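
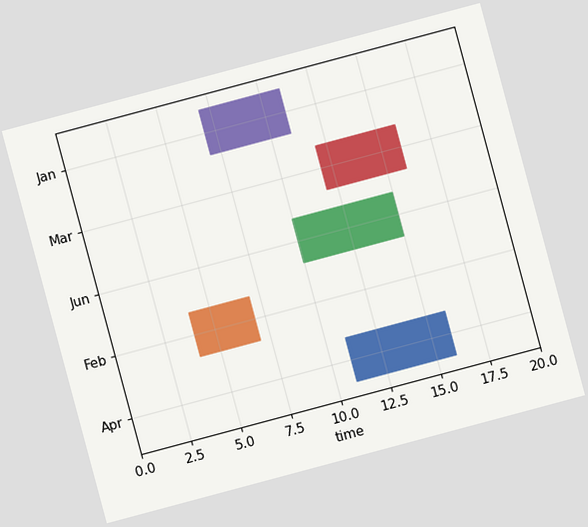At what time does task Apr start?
The chart is tilted about 15° counter-clockwise. The Apr bar begins at t=11.

11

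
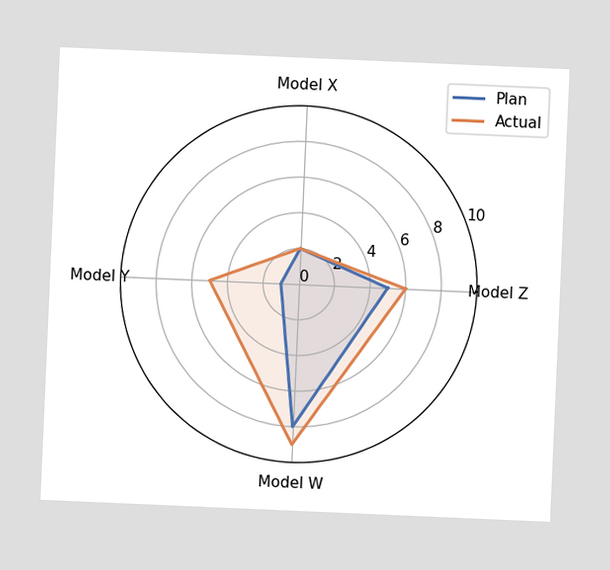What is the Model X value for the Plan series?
2

The chart is tilted about 2° clockwise. On the Model X axis, Plan reaches 2.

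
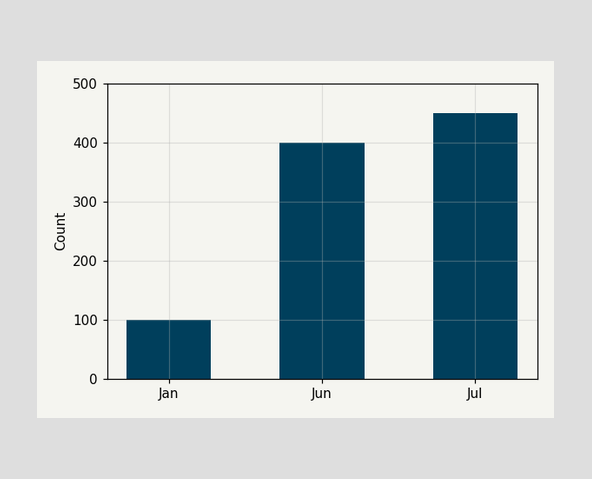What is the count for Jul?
450

Reading along the chart's y-axis, the Jul bar reaches 450.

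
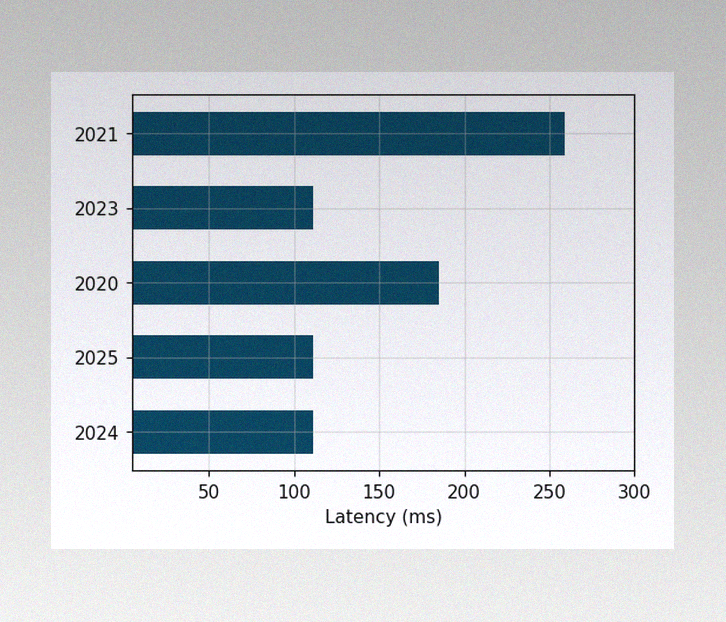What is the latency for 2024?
The image has some photo noise and uneven lighting. Reading along the chart's x-axis, the 2024 bar reaches 111ms.

111ms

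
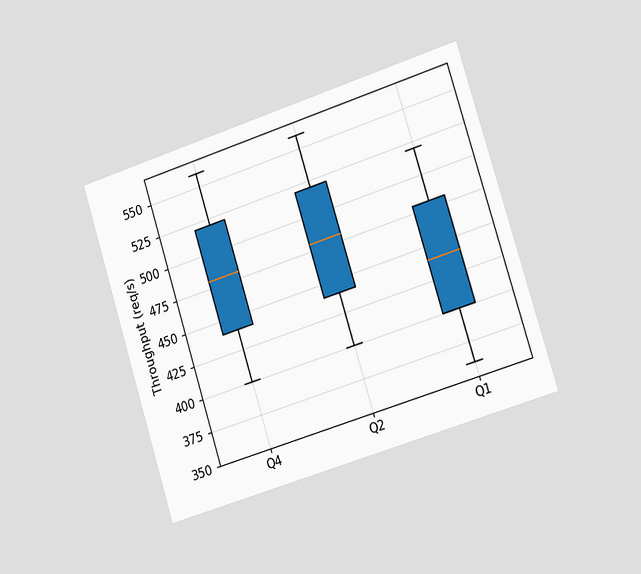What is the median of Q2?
480req/s

The chart is tilted about 17° counter-clockwise and viewed slightly from the right. The median line in the Q2 box sits at 480req/s.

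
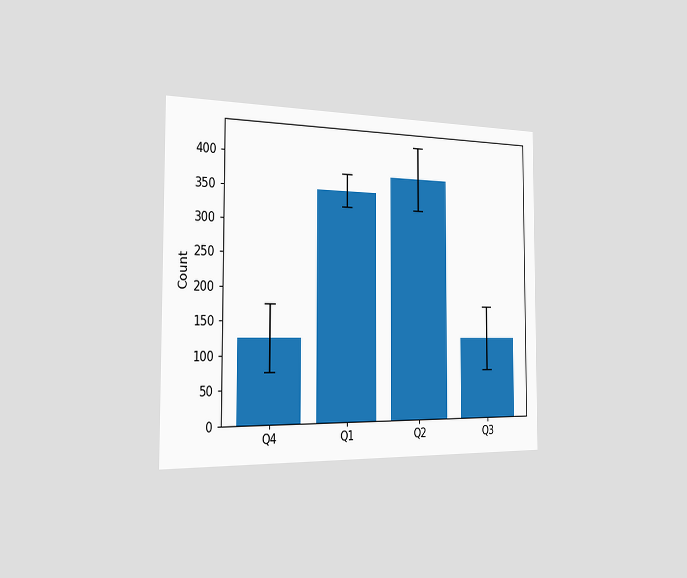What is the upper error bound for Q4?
The chart is viewed slightly from the left. The Q4 bar's upper whisker reaches 175.

175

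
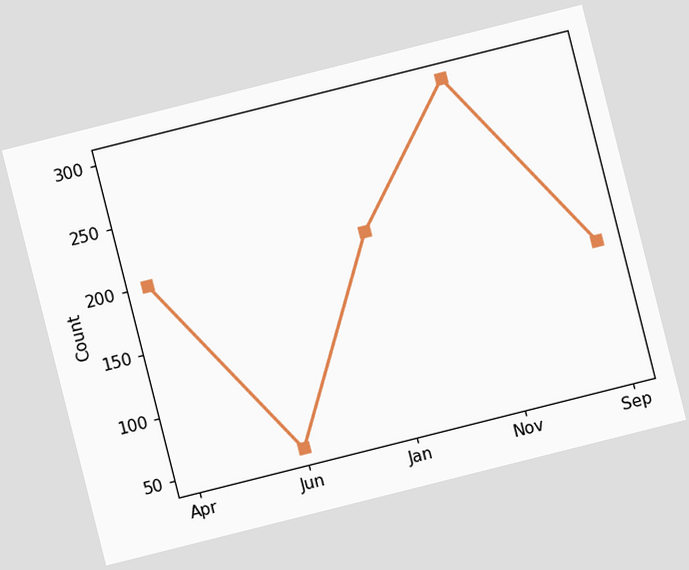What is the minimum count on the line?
50

The chart is tilted about 14° counter-clockwise. The lowest point is at Jun, and reading across to the y-axis gives 50.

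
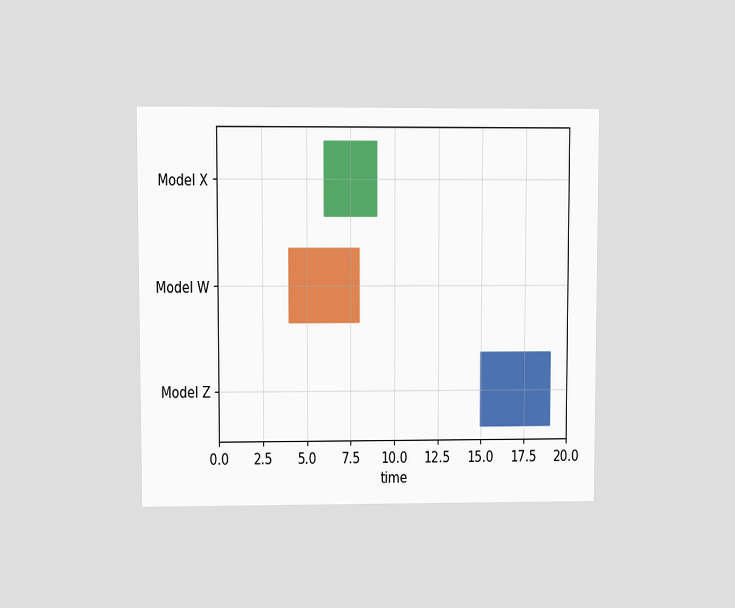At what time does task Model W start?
4

The chart is viewed at a slight angle. The Model W bar begins at t=4.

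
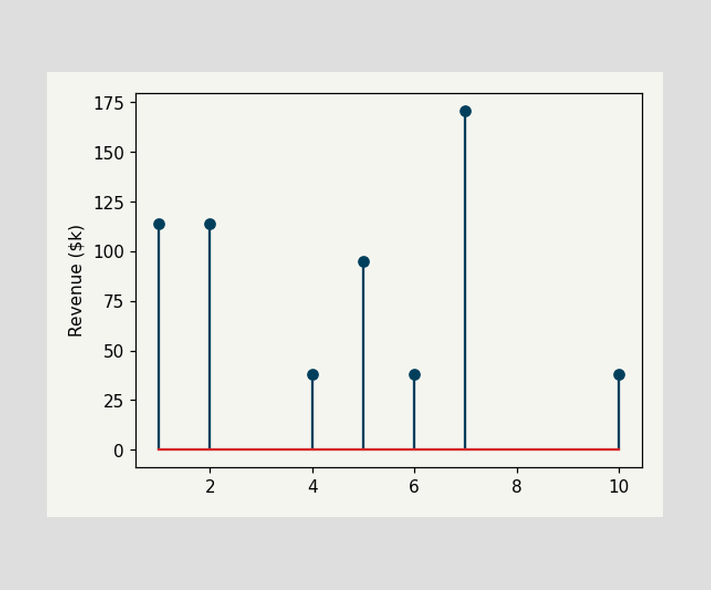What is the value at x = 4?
$38k

The stem at x=4 reaches $38k.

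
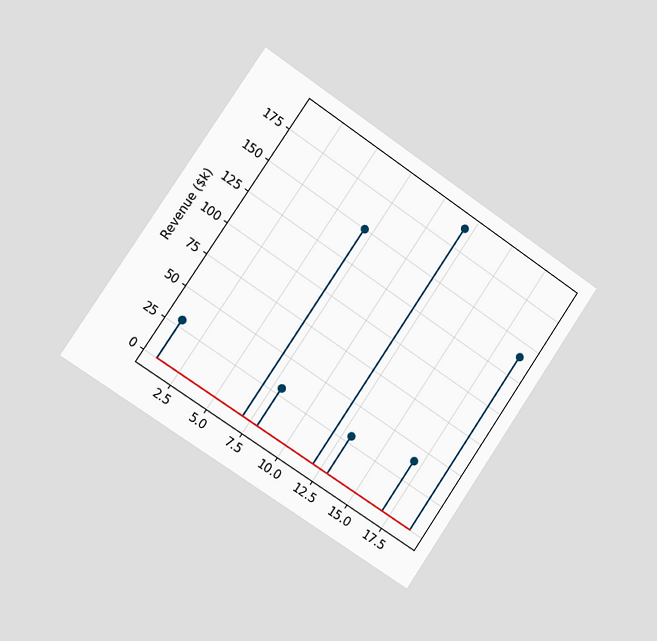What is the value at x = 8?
$30k

The chart is tilted about 34° clockwise and viewed slightly from the left. The stem at x=8 reaches $30k.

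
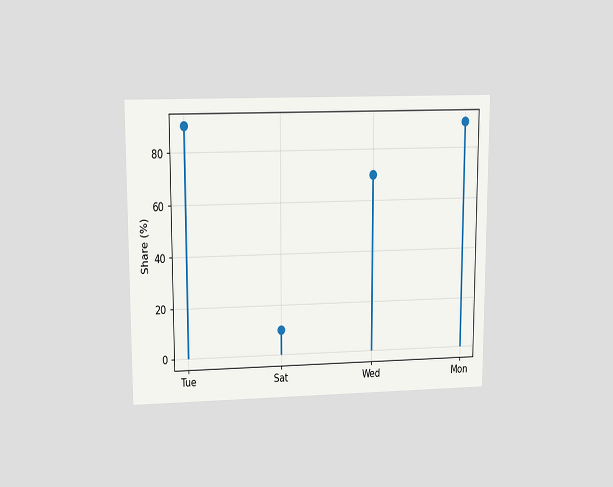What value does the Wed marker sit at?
The chart is viewed at a slight angle. The Wed marker sits at 70%.

70%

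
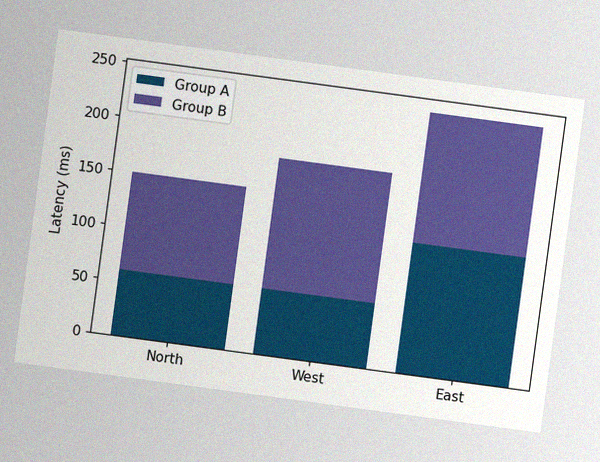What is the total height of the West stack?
The chart is tilted about 8° clockwise, with some photo noise. The West stack's top reaches 180ms on the y-axis.

180ms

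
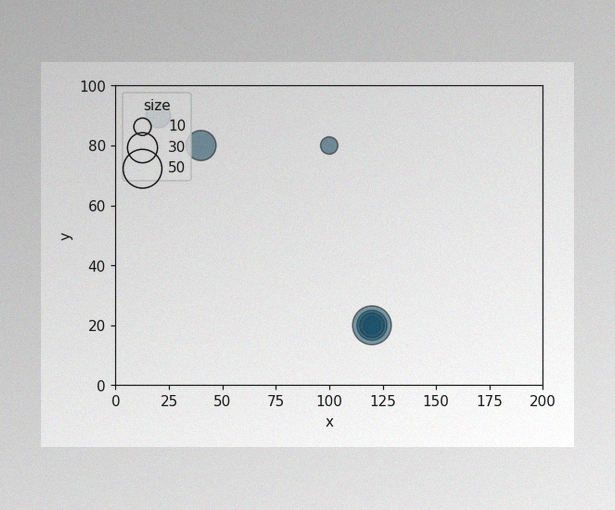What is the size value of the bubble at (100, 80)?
The image has some photo noise and uneven lighting. Matching the bubble at (100, 80) against the size legend gives 10.

10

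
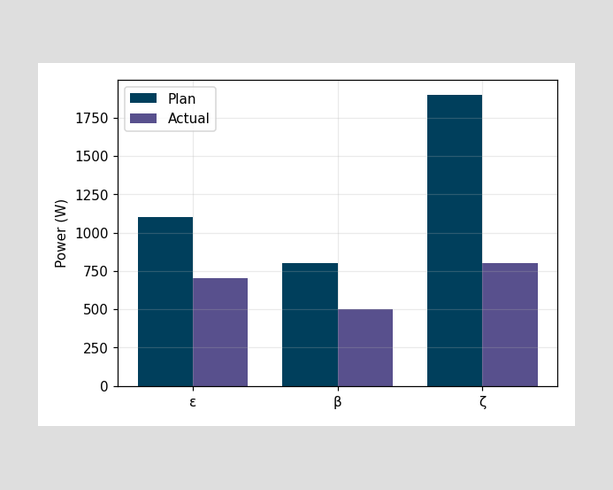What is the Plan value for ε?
The Plan bar at ε reaches 1100W on the y-axis.

1100W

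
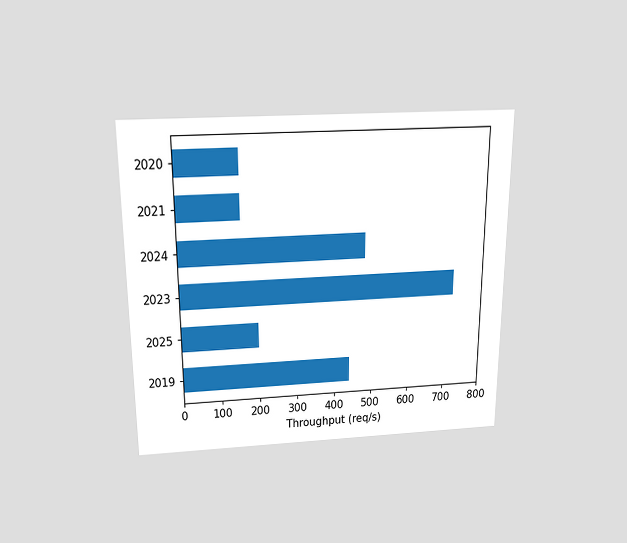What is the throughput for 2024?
The chart is viewed slightly from above. Reading along the chart's x-axis, the 2024 bar reaches 480req/s.

480req/s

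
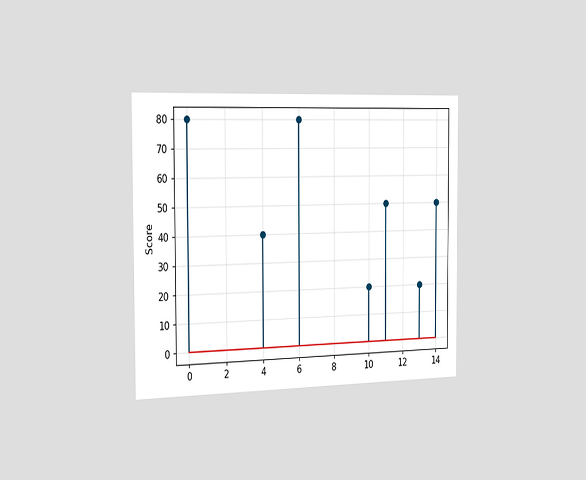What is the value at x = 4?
40

The chart is viewed slightly from the left. The stem at x=4 reaches 40.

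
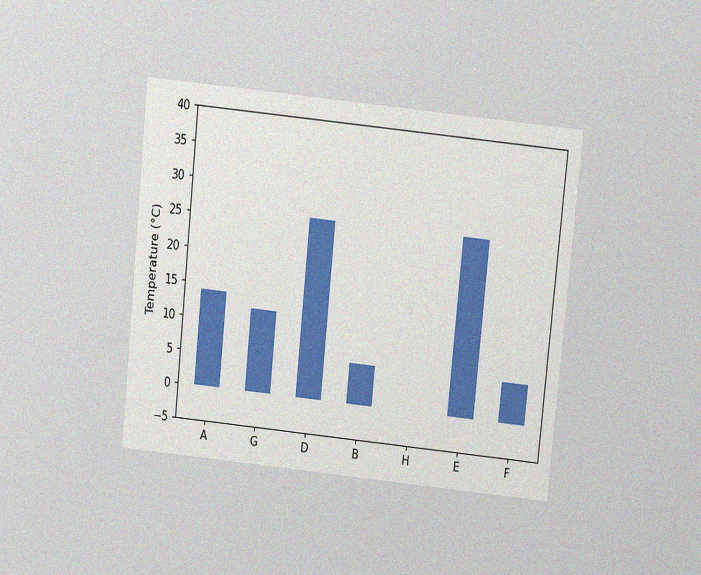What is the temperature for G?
The chart is tilted about 6° clockwise and viewed slightly from above, with some photo noise. Reading along the chart's y-axis, the G bar reaches 12°C.

12°C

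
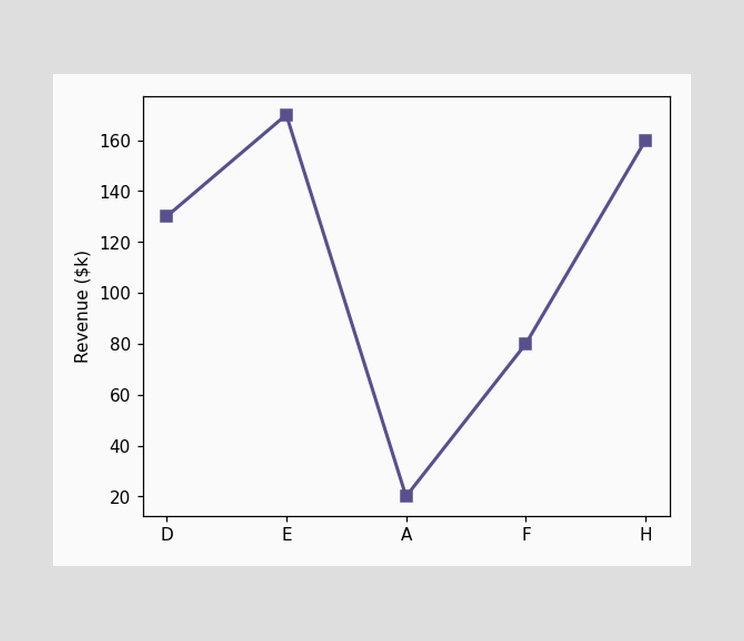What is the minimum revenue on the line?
$20k

The lowest point is at A, and reading across to the y-axis gives $20k.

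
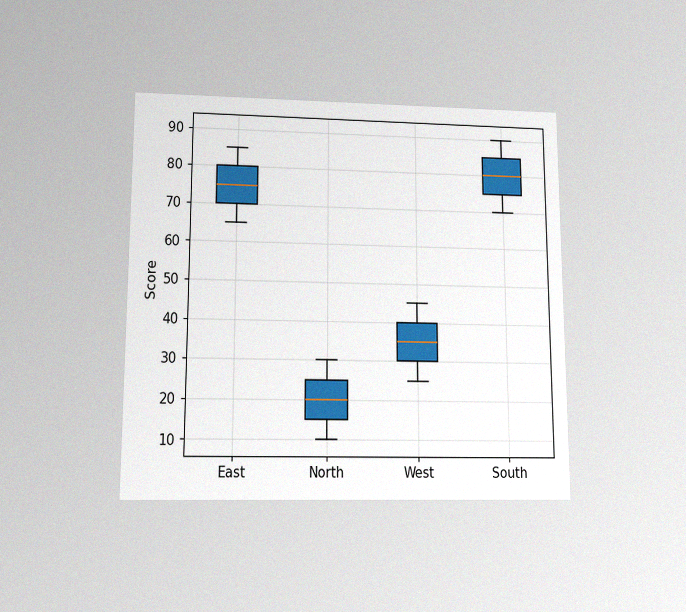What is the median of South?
80

The chart is viewed slightly from below, with some photo noise. The median line in the South box sits at 80.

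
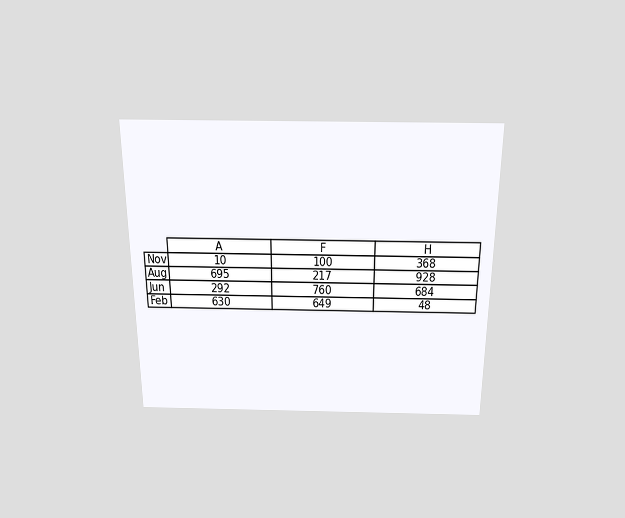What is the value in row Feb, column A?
630

The chart is viewed slightly from above. The (Feb, A) cell reads 630.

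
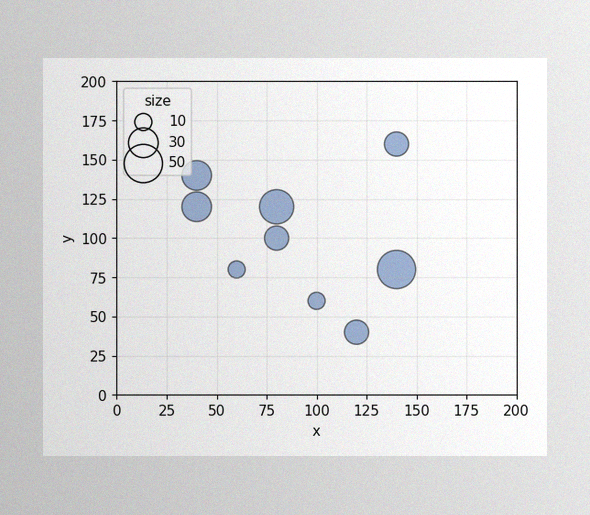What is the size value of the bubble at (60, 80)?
The image has some photo noise and uneven lighting. Matching the bubble at (60, 80) against the size legend gives 10.

10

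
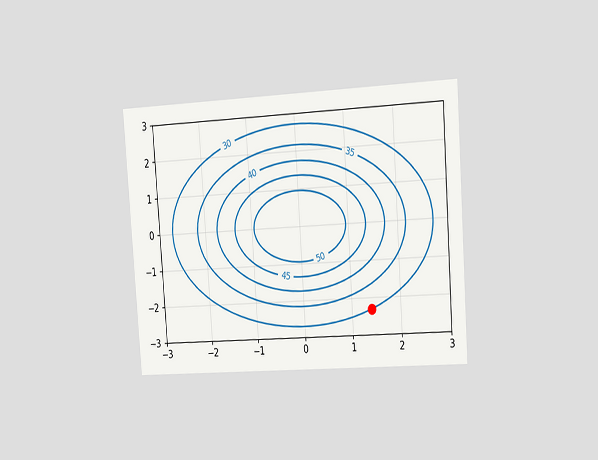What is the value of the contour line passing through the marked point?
The chart is tilted about 4° counter-clockwise and viewed slightly from the right. The marked point sits on the contour labelled 30.

30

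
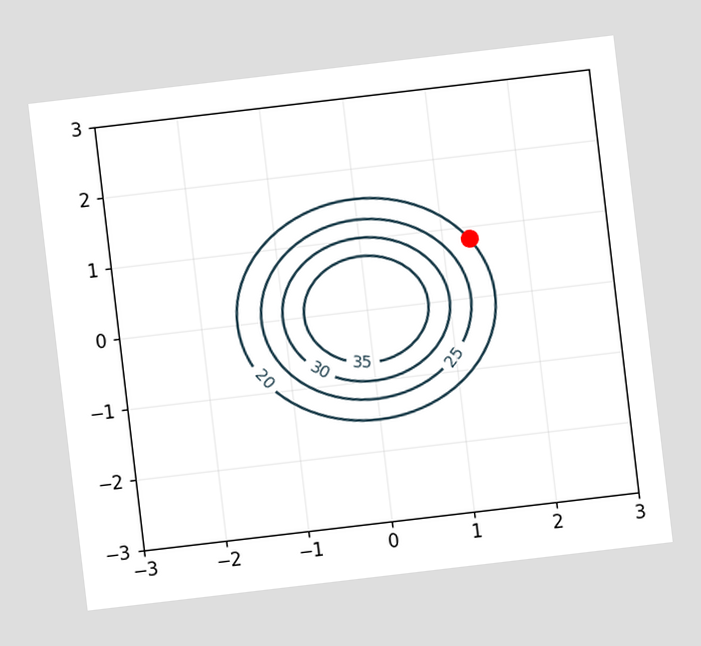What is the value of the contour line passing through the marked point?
The chart is tilted about 7° counter-clockwise. The marked point sits on the contour labelled 20.

20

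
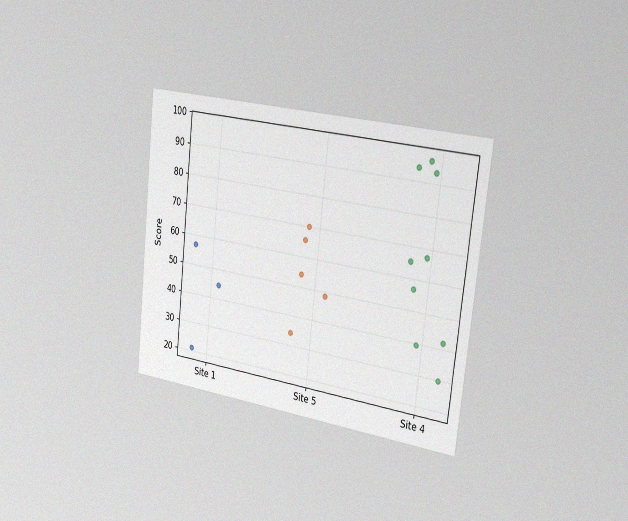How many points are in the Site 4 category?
9

The chart is tilted about 6° clockwise and viewed slightly from the right, with some photo noise. Counting the markers in the Site 4 column gives 9.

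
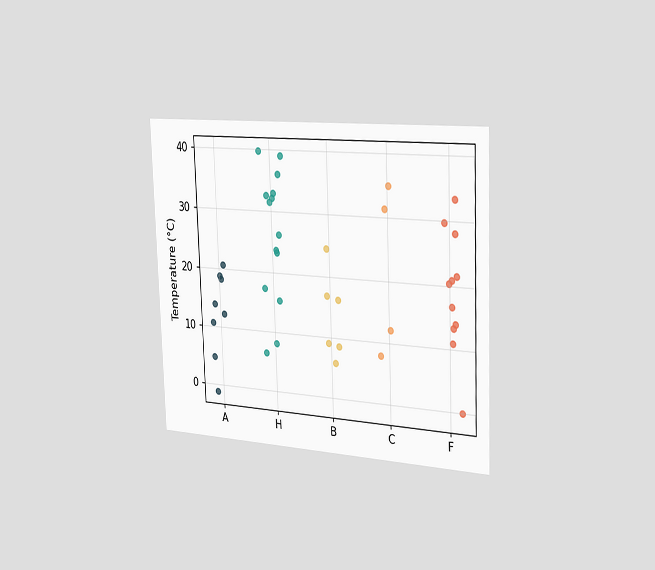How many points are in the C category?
4

The chart is tilted about 2° counter-clockwise and viewed slightly from the right. Counting the markers in the C column gives 4.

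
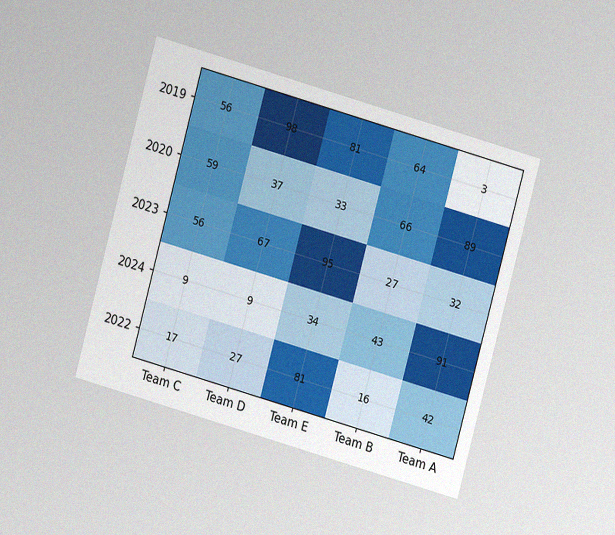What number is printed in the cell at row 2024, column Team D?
9

The chart is tilted about 16° clockwise and viewed at a slight angle, with some photo noise. The (2024, Team D) cell reads 9.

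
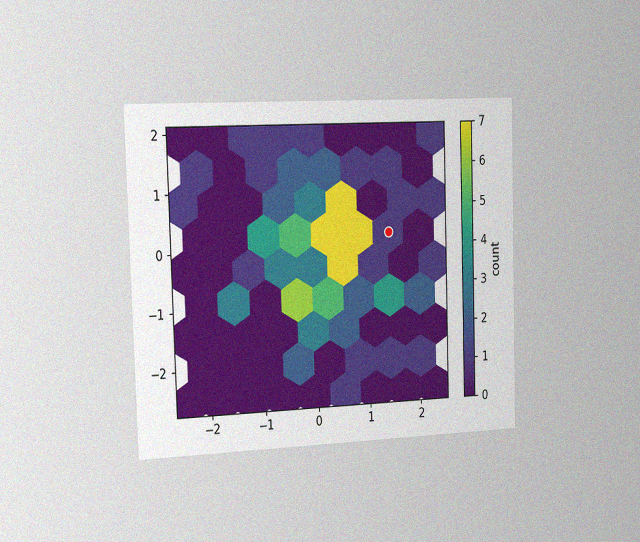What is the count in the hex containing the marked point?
The chart is viewed slightly from the left, with some photo noise. The marked hex reads 1 on the colorbar.

1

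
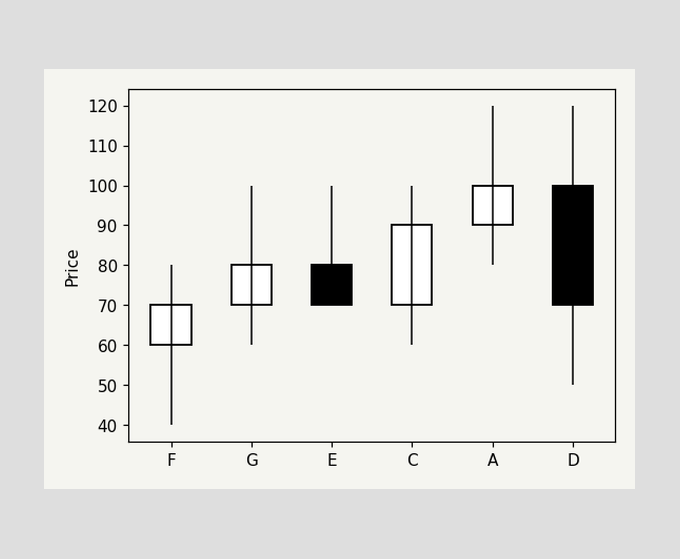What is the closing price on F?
70

The F candle closes at 70.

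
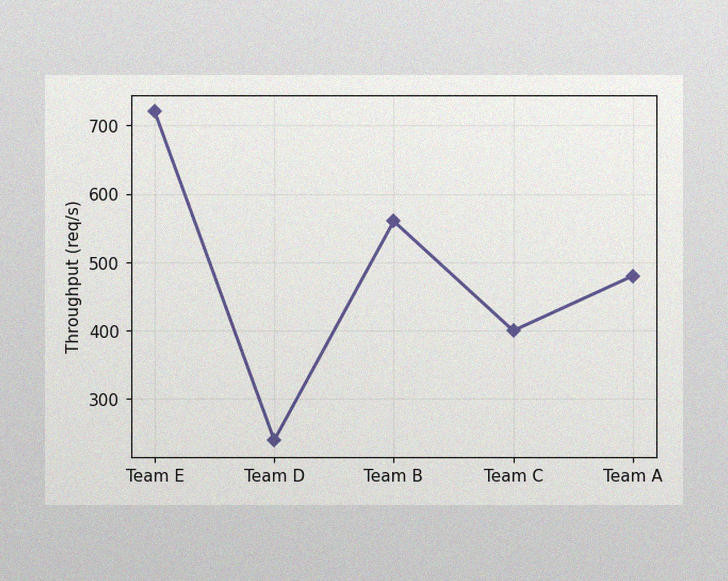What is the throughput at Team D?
The image has some photo noise and uneven lighting. At Team D, the line is at 240req/s.

240req/s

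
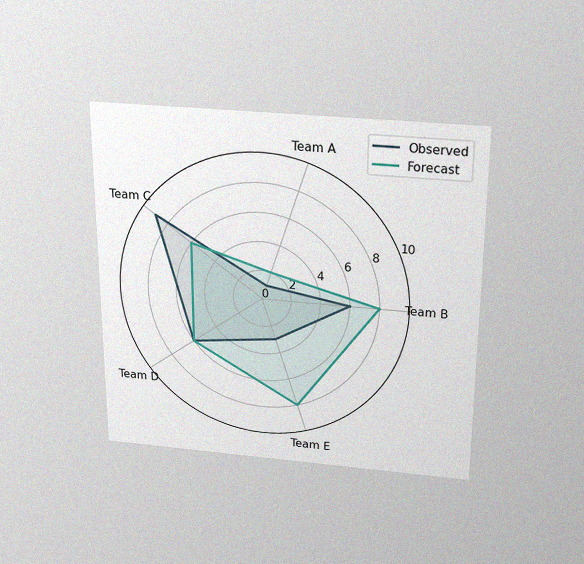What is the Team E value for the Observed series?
The chart is viewed slightly from above, with some photo noise. On the Team E axis, Observed reaches 3.

3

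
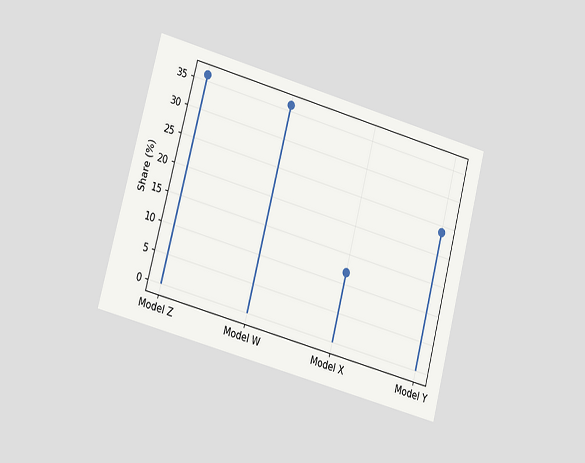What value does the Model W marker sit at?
36%

The chart is tilted about 15° clockwise and viewed slightly from the left. The Model W marker sits at 36%.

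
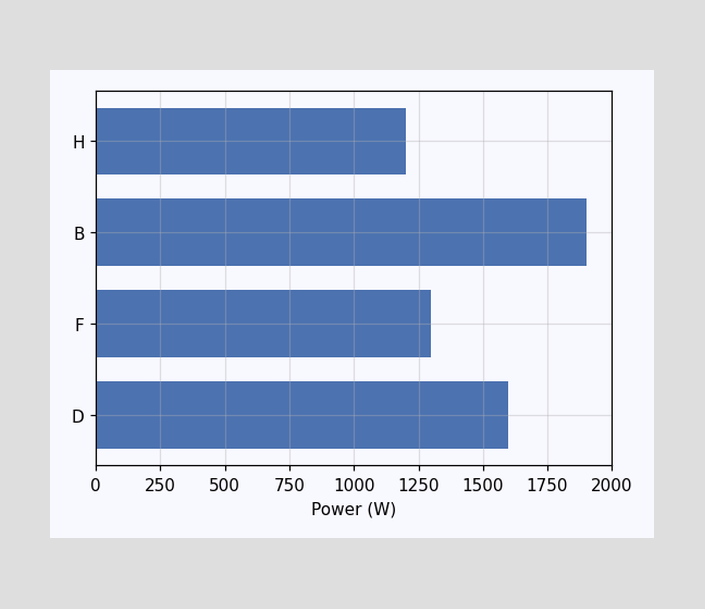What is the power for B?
1900W

Reading along the chart's x-axis, the B bar reaches 1900W.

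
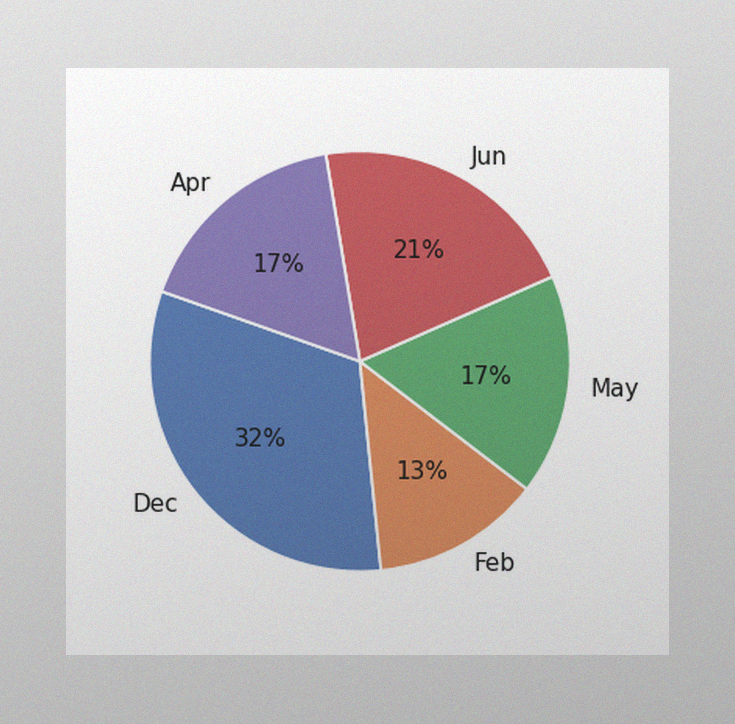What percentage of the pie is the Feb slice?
The image has some photo noise and uneven lighting. The Feb slice takes up 13% of the pie.

13%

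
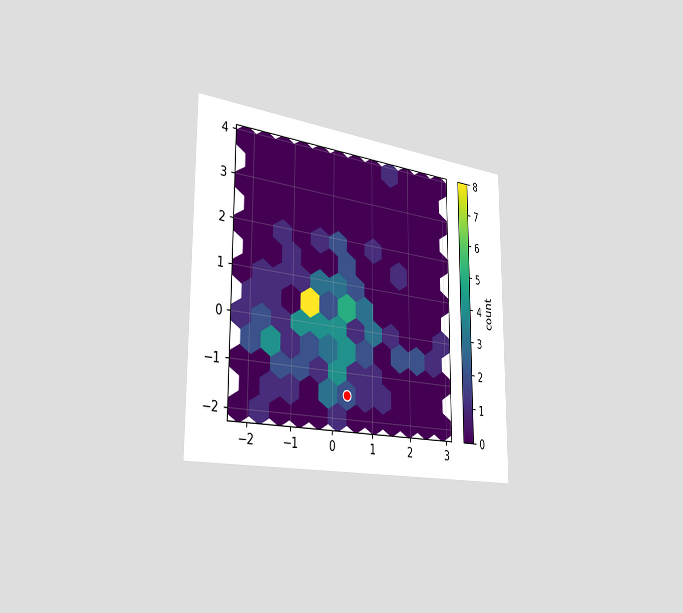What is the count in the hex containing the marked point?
The chart is viewed slightly from the left. The marked hex reads 2 on the colorbar.

2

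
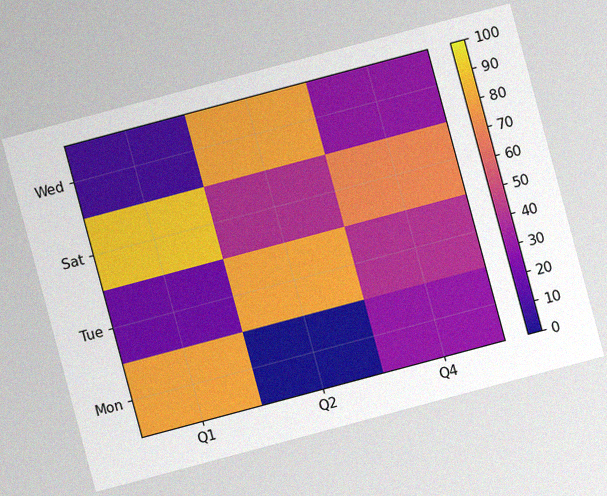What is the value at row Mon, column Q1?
The chart is tilted about 15° counter-clockwise, with some photo noise. Matching cell (Mon, Q1) against the colorbar gives 80.

80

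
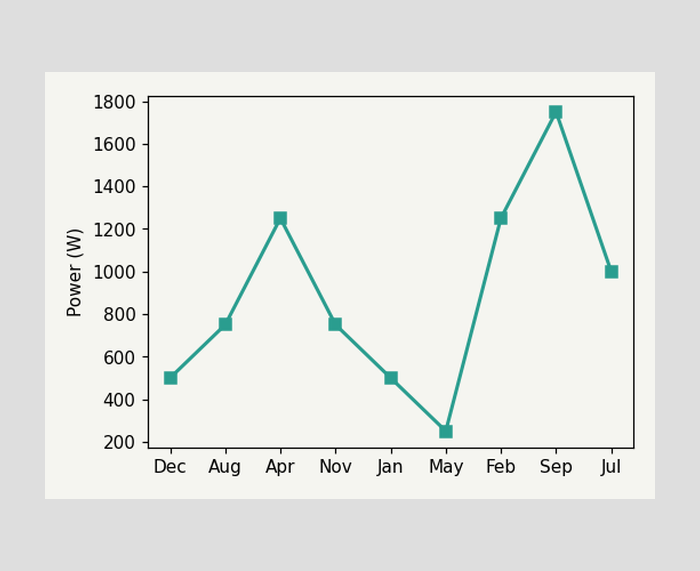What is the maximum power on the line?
The highest point is at Sep, and reading across to the y-axis gives 1750W.

1750W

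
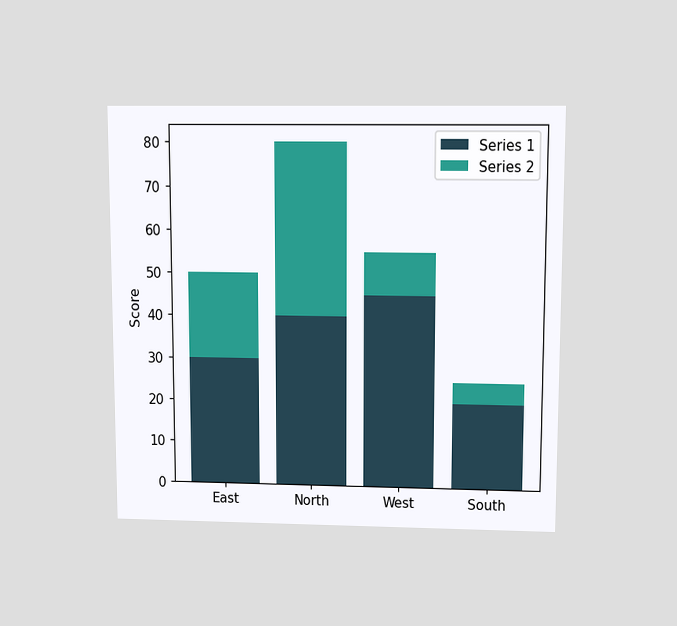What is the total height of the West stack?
The chart is viewed slightly from above. The West stack's top reaches 55 on the y-axis.

55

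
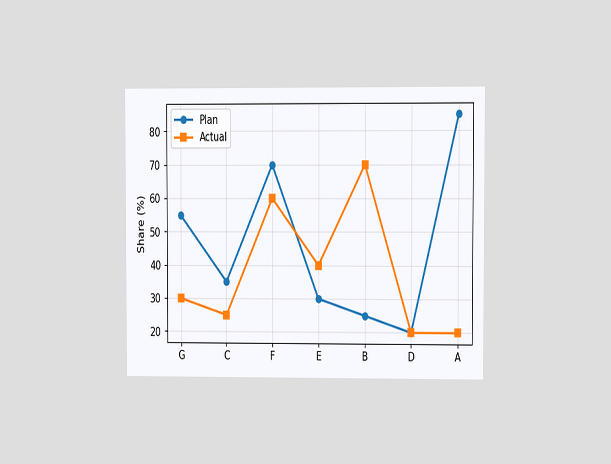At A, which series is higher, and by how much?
Plan, by 65%

The chart is viewed at a slight angle. At A, Plan sits above the other line by 65%.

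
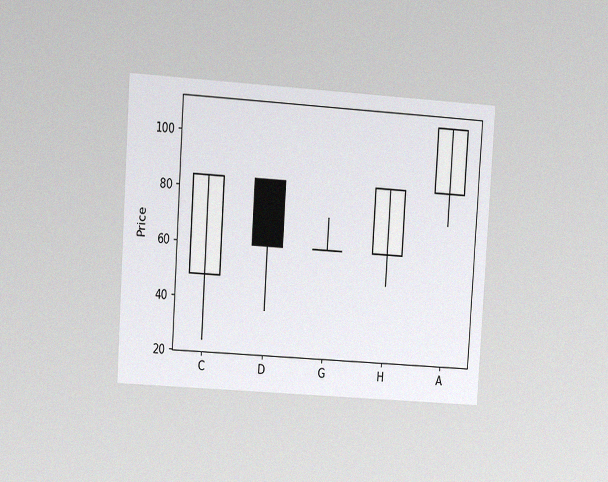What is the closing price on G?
60

The chart is tilted about 4° clockwise and viewed at a slight angle, with some photo noise. The G candle closes at 60.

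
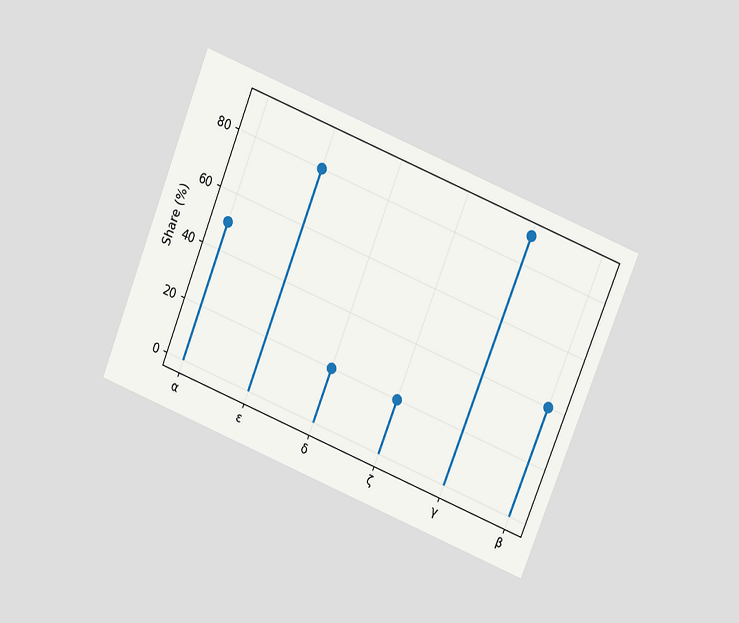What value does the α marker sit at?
50%

The chart is tilted about 22° clockwise and viewed at a slight angle. The α marker sits at 50%.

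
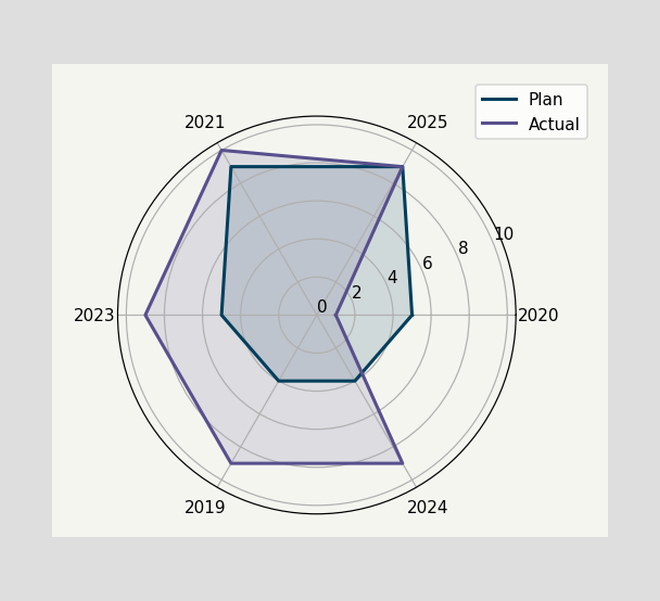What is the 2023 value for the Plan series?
On the 2023 axis, Plan reaches 5.

5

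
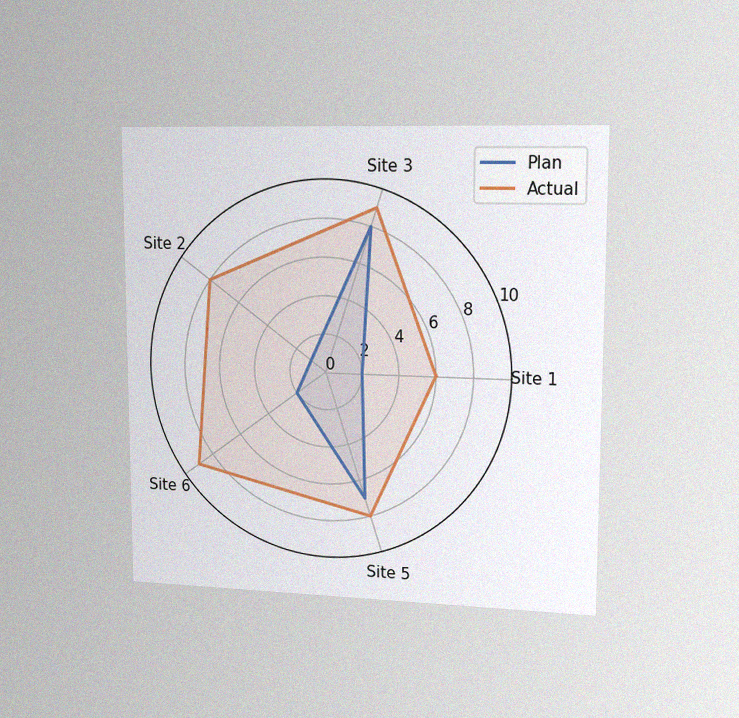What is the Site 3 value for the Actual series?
The chart is viewed slightly from the right, with some photo noise. On the Site 3 axis, Actual reaches 9.

9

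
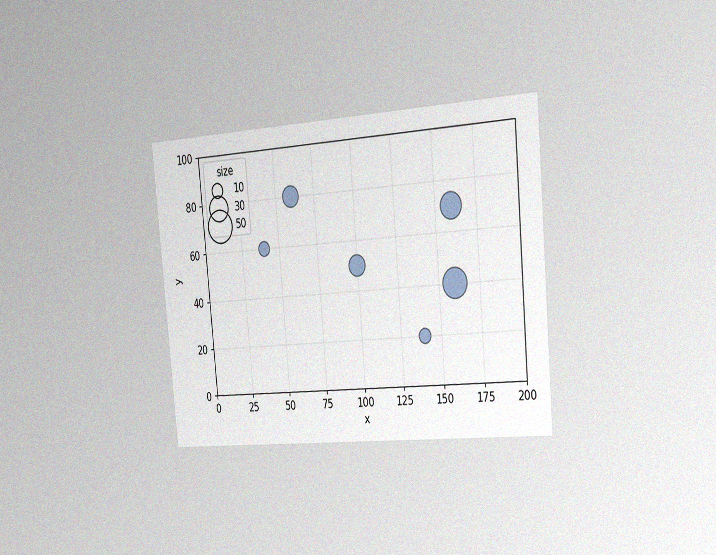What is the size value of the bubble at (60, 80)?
20

The chart is tilted about 5° counter-clockwise and viewed slightly from the right, with some photo noise. Matching the bubble at (60, 80) against the size legend gives 20.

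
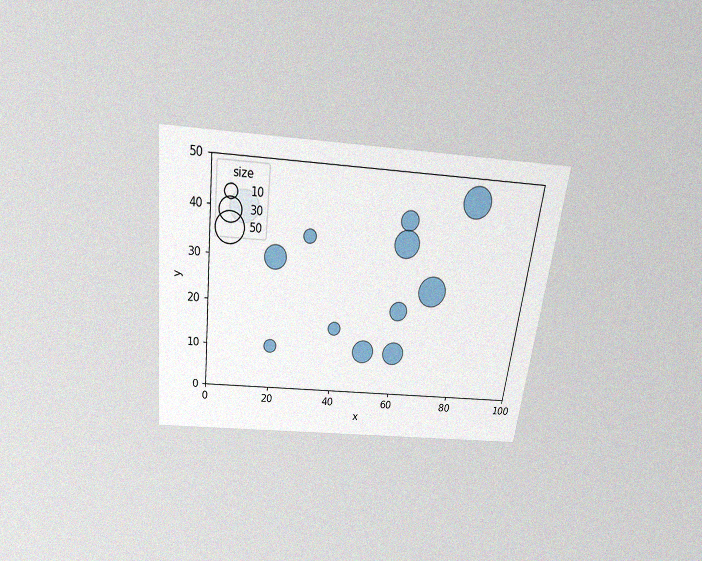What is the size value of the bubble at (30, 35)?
10

The chart is tilted about 7° clockwise and viewed slightly from above, with some photo noise. Matching the bubble at (30, 35) against the size legend gives 10.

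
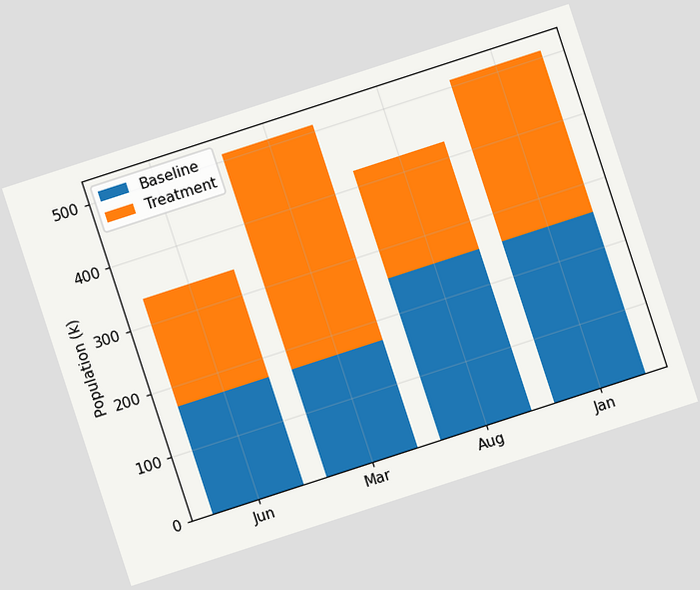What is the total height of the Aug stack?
425k

The chart is tilted about 18° counter-clockwise. The Aug stack's top reaches 425k on the y-axis.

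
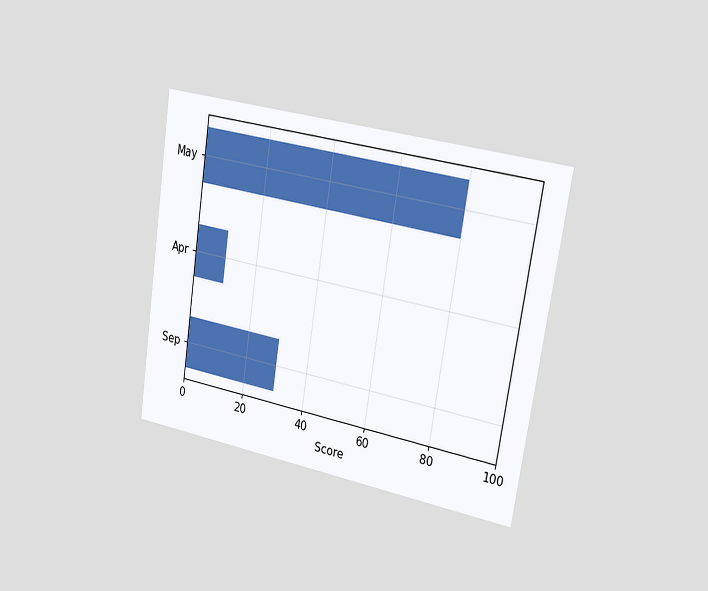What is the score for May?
The chart is tilted about 9° clockwise and viewed slightly from the right. Reading along the chart's x-axis, the May bar reaches 80.

80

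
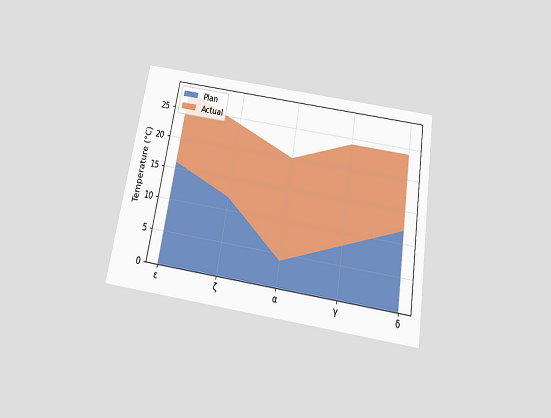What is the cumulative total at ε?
28°C

The chart is tilted about 9° clockwise and viewed slightly from below. The stacked total at ε reaches 28°C.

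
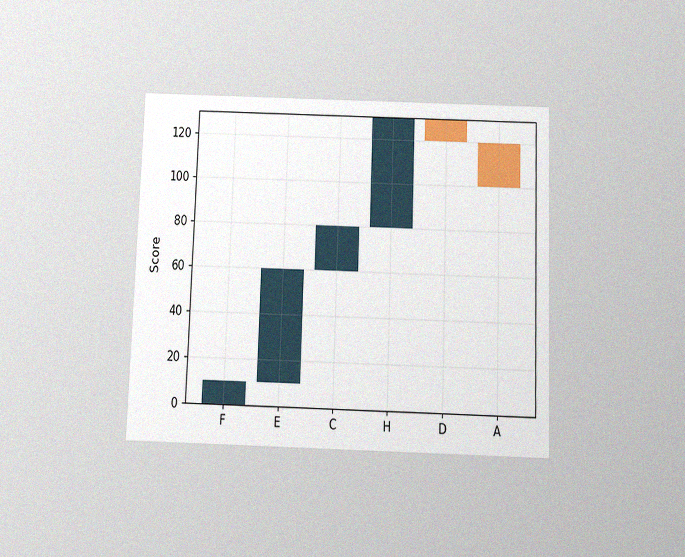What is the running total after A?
100

The chart is viewed slightly from below, with some photo noise. After A the running total reaches 100.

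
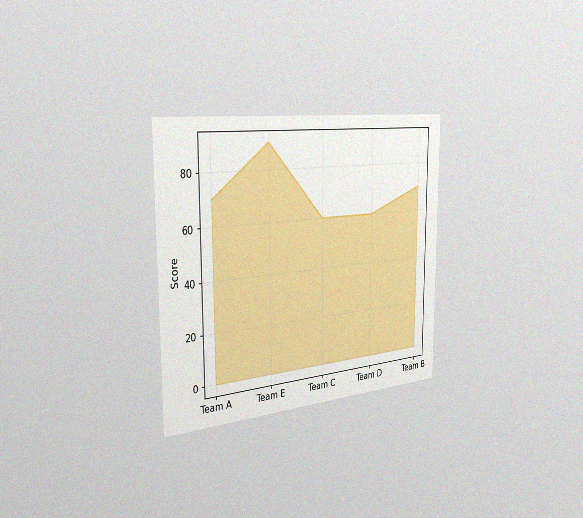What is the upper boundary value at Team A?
The chart is viewed slightly from the left, with some photo noise. At Team A the upper boundary is at 70.

70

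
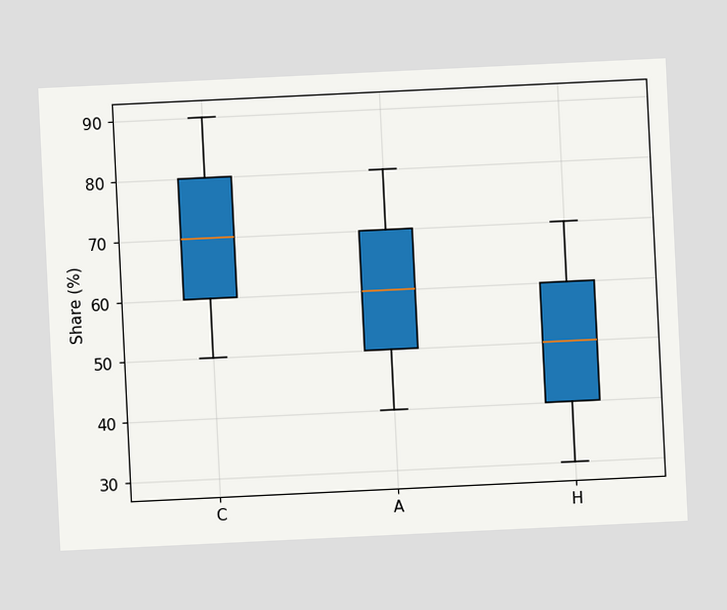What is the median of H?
50%

The chart is tilted about 3° counter-clockwise. The median line in the H box sits at 50%.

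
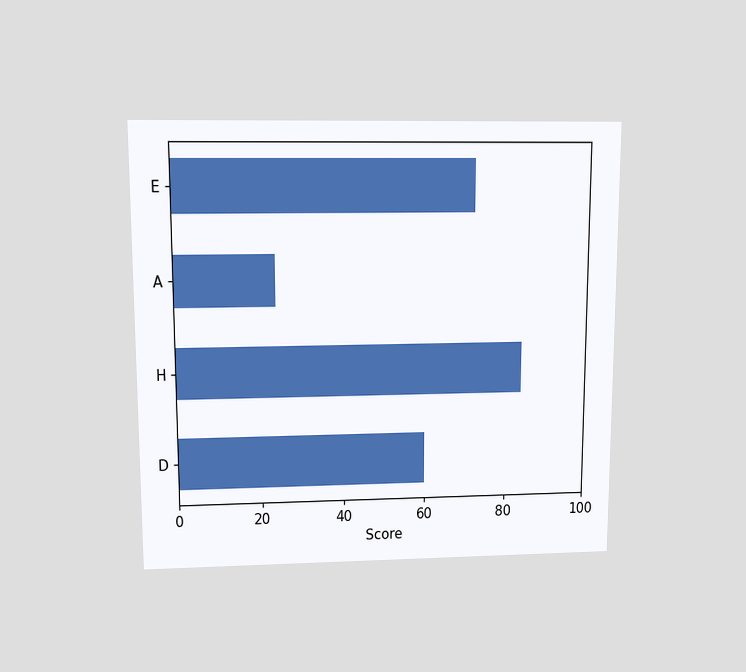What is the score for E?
72

The chart is viewed slightly from above. Reading along the chart's x-axis, the E bar reaches 72.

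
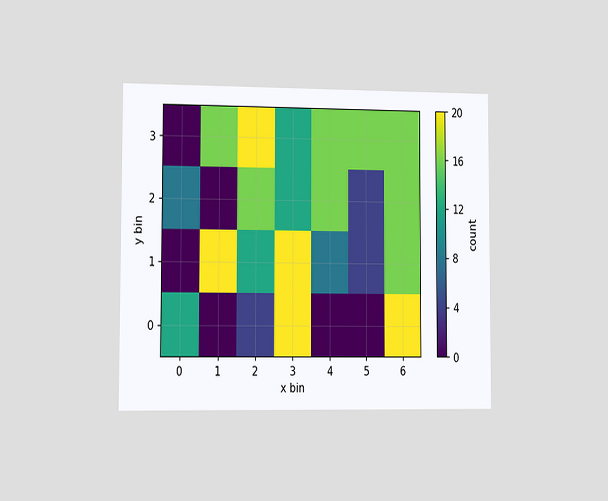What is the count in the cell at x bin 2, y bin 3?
The chart is viewed slightly from the left. Matching the cell (2, 3) against the colorbar gives 20.

20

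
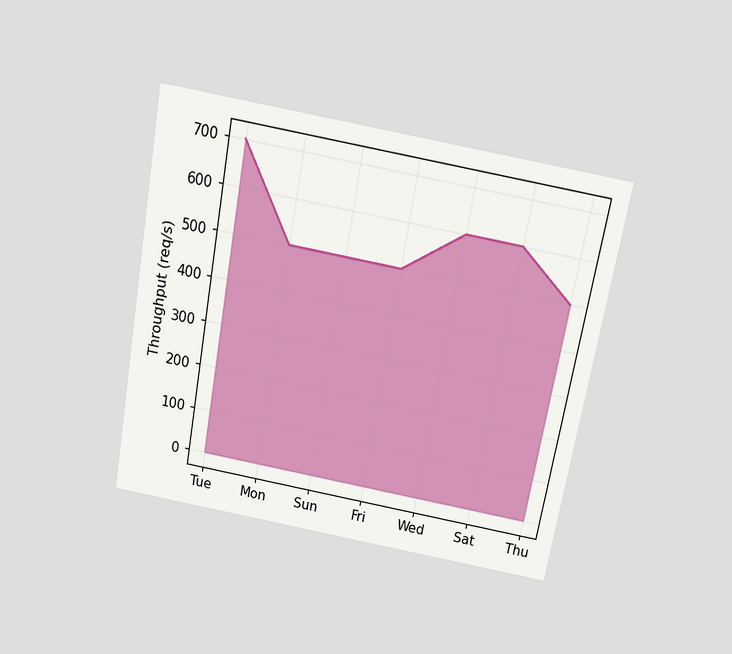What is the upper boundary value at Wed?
600req/s

The chart is tilted about 10° clockwise and viewed slightly from above. At Wed the upper boundary is at 600req/s.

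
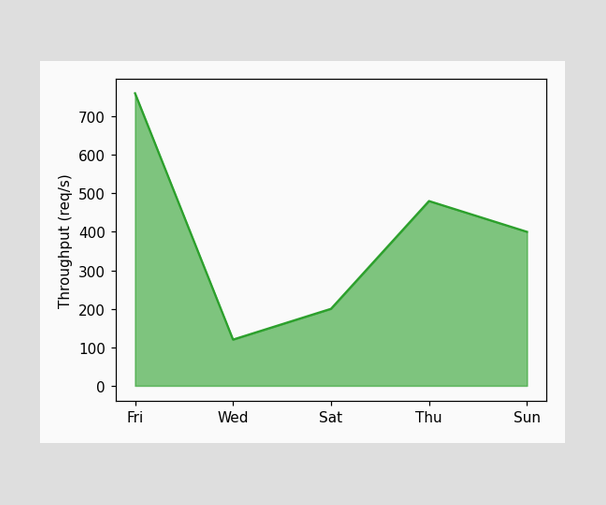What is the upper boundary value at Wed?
120req/s

At Wed the upper boundary is at 120req/s.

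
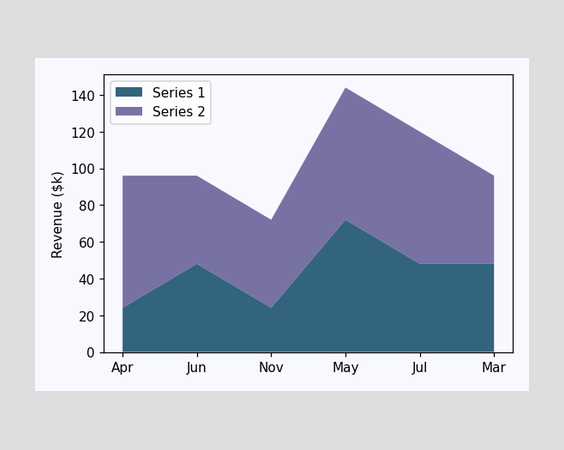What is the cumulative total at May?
$144k

The stacked total at May reaches $144k.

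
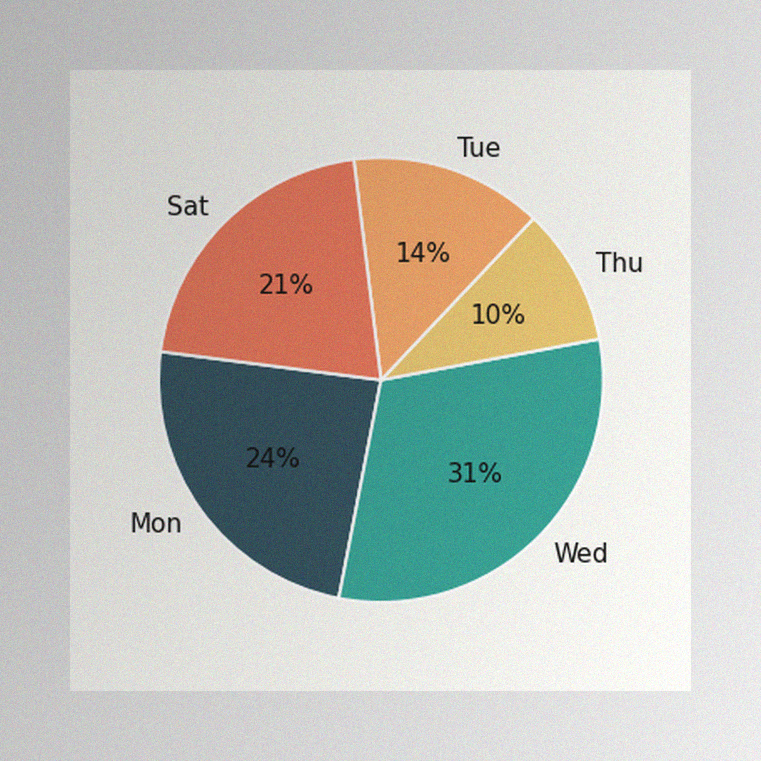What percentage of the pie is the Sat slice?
21%

The image has some photo noise and uneven lighting. The Sat slice takes up 21% of the pie.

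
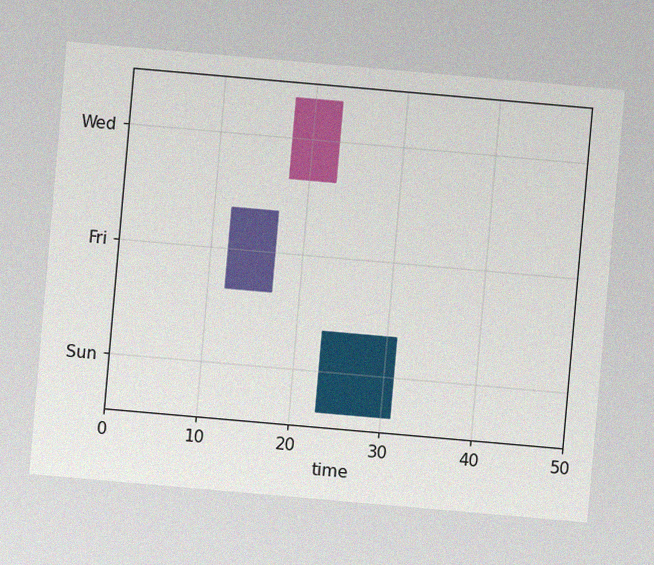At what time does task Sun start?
23

The chart is tilted about 5° clockwise, with some photo noise. The Sun bar begins at t=23.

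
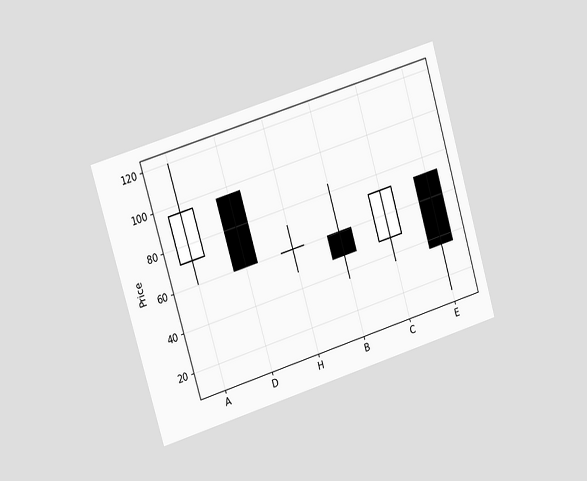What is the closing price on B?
48

The chart is tilted about 17° counter-clockwise and viewed slightly from the left. The B candle closes at 48.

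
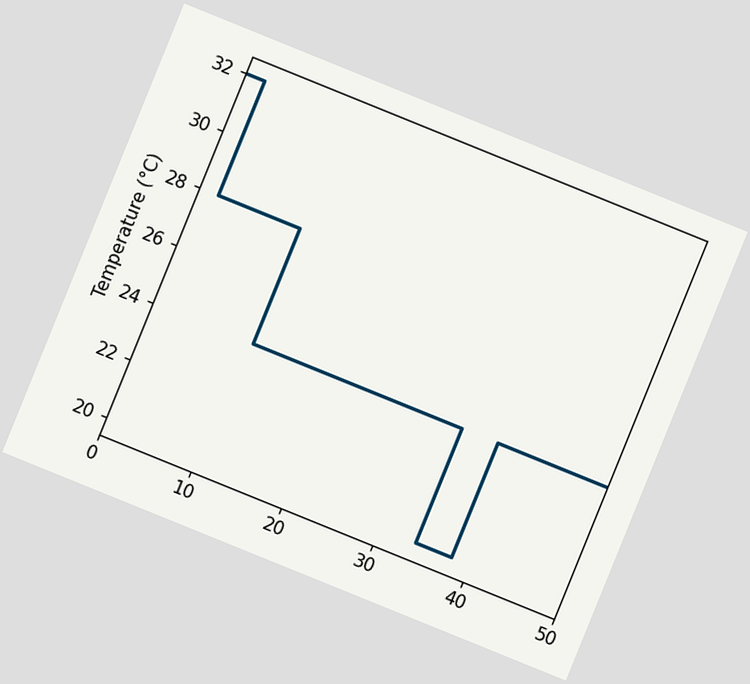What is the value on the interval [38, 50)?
24°C

The chart is tilted about 22° clockwise. On [38, 50) the step sits at 24°C.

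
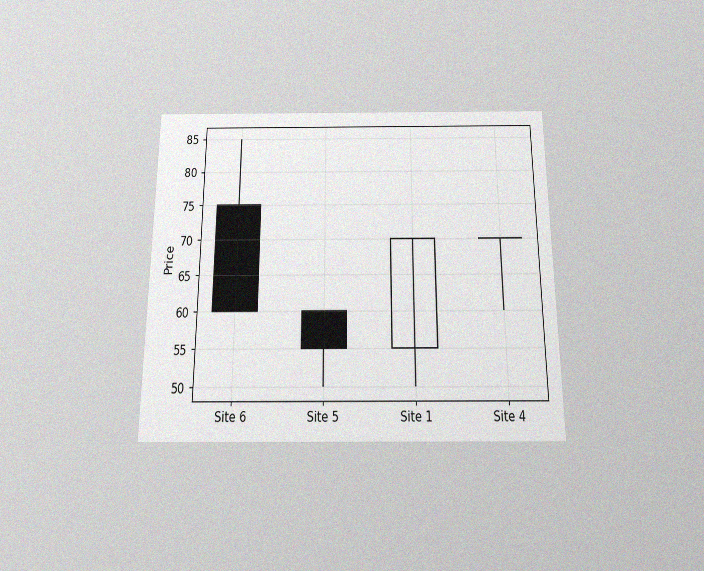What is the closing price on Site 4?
The chart is viewed slightly from below, with some photo noise. The Site 4 candle closes at 70.

70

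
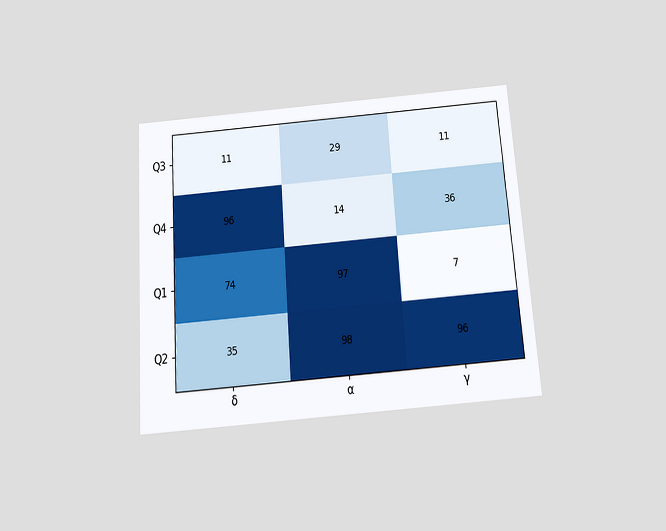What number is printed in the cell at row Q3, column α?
The chart is tilted about 4° counter-clockwise and viewed slightly from below. The (Q3, α) cell reads 29.

29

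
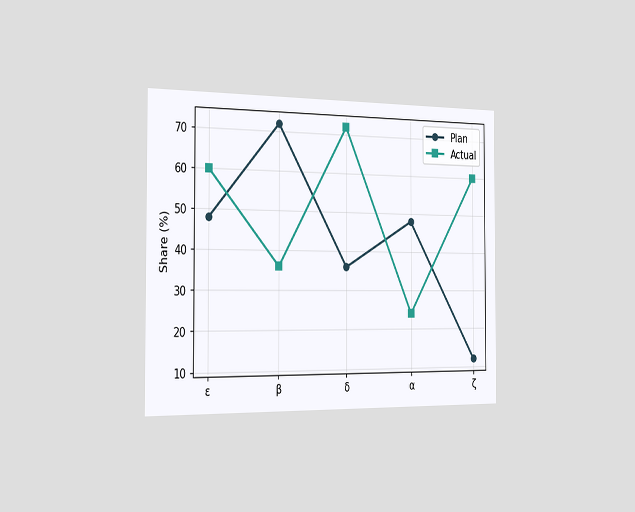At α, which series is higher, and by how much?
The chart is viewed slightly from the left. At α, Plan sits above the other line by 24%.

Plan, by 24%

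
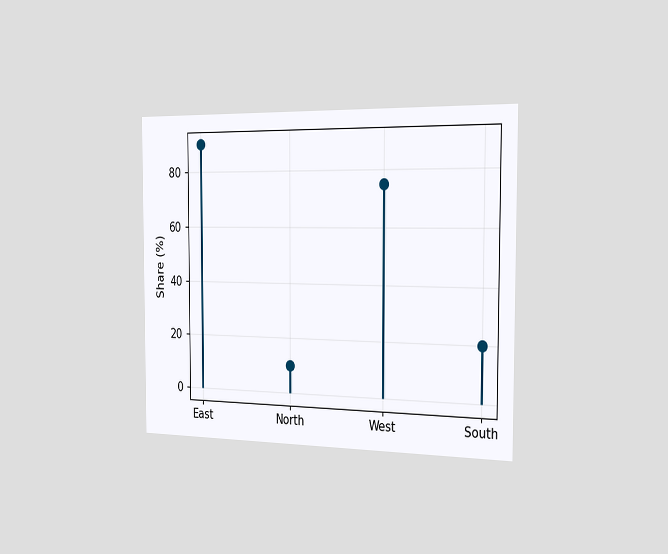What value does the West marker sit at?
The chart is viewed slightly from the right. The West marker sits at 75%.

75%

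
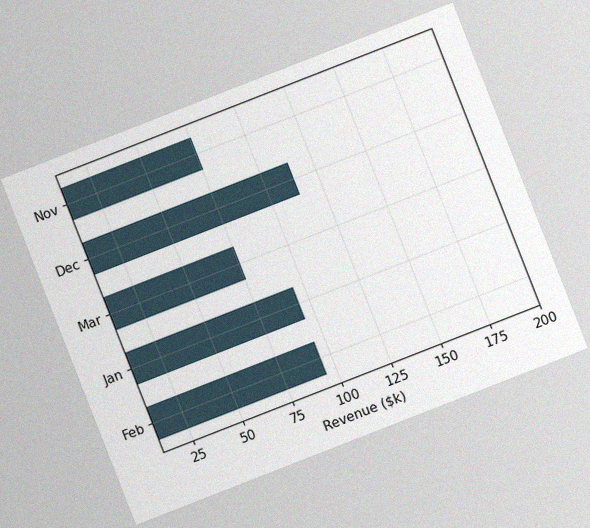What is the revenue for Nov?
$76k

The chart is tilted about 21° counter-clockwise, with some photo noise. Reading along the chart's x-axis, the Nov bar reaches $76k.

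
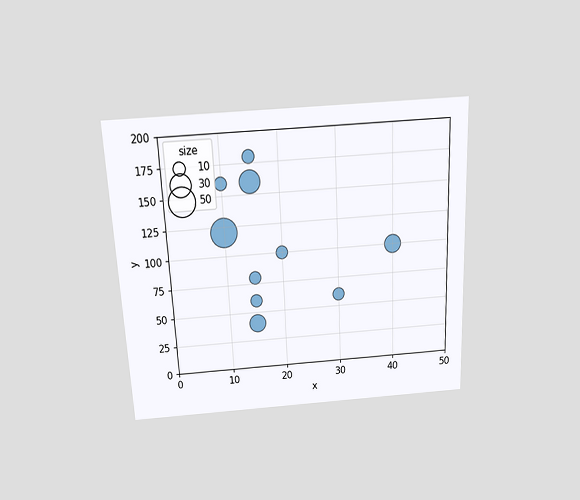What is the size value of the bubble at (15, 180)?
10

The chart is tilted about 3° counter-clockwise and viewed slightly from above. Matching the bubble at (15, 180) against the size legend gives 10.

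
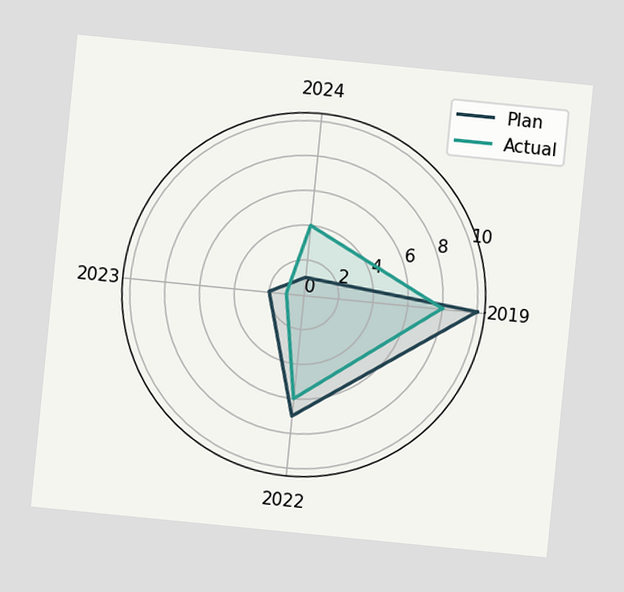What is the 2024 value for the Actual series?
4

The chart is tilted about 6° clockwise. On the 2024 axis, Actual reaches 4.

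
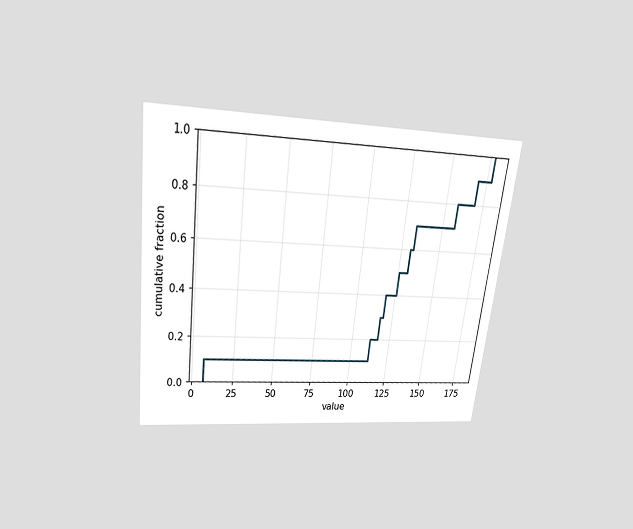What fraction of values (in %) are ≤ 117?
30%

The chart is tilted about 7° clockwise and viewed slightly from above. At x=117 the ECDF step is at 30%.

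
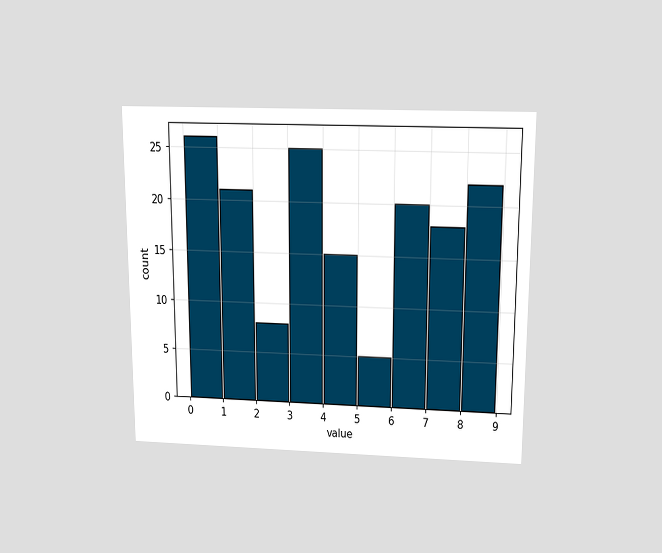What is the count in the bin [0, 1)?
The chart is viewed slightly from above. The [0, 1) bin has height 26.

26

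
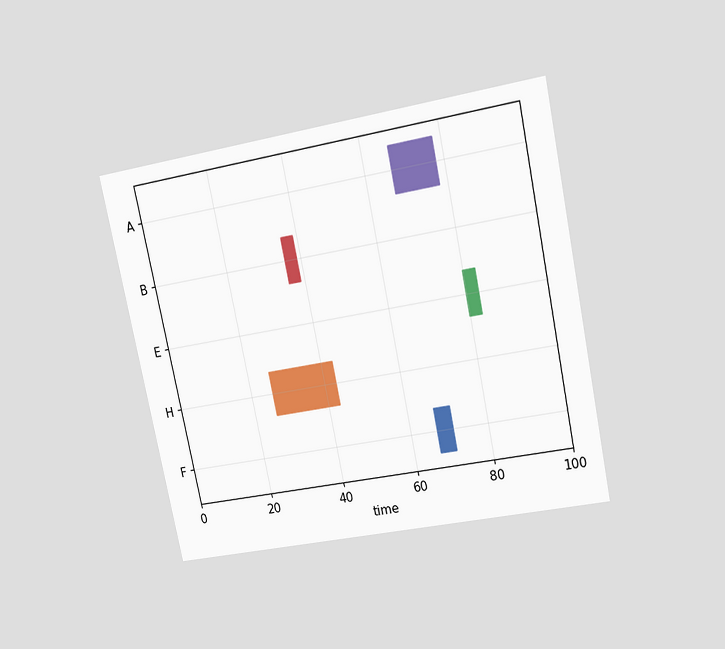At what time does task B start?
36

The chart is tilted about 12° counter-clockwise and viewed at a slight angle. The B bar begins at t=36.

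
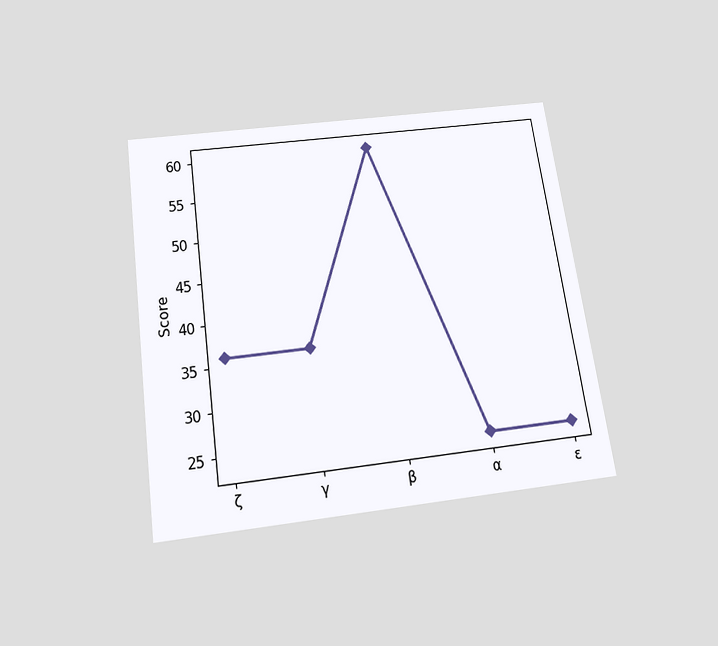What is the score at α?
24

The chart is tilted about 8° counter-clockwise and viewed slightly from below. At α, the line is at 24.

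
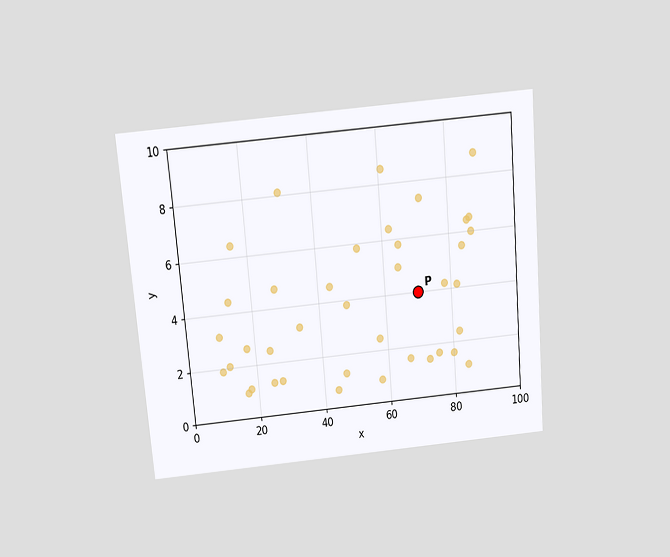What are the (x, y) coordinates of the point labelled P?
The chart is tilted about 5° counter-clockwise and viewed slightly from above. Following the gridlines from P to each axis, P sits at (70, 4).

(70, 4)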